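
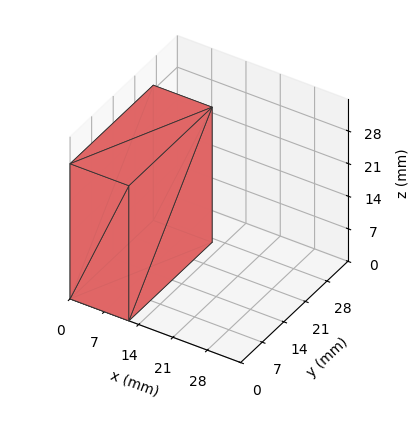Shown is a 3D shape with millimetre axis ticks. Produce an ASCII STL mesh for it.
Reading the render: the shape is a rectangular box, roughly 12 × 27 mm footprint and 29 mm tall (dimensions read to the nearest mm from the axis ticks). For the STL, each face is triangulated and given an outward normal.

solid part
  facet normal 0.0000 0.0000 -1.0000
    outer loop
      vertex 12.000 27.000 0.000
      vertex 12.000 0.000 0.000
      vertex 0.000 0.000 0.000
    endloop
  endfacet
  facet normal 0.0000 0.0000 -1.0000
    outer loop
      vertex 0.000 27.000 0.000
      vertex 12.000 27.000 0.000
      vertex 0.000 0.000 0.000
    endloop
  endfacet
  facet normal 0.0000 0.0000 1.0000
    outer loop
      vertex 0.000 0.000 29.000
      vertex 12.000 0.000 29.000
      vertex 12.000 27.000 29.000
    endloop
  endfacet
  facet normal 0.0000 0.0000 1.0000
    outer loop
      vertex 0.000 0.000 29.000
      vertex 12.000 27.000 29.000
      vertex 0.000 27.000 29.000
    endloop
  endfacet
  facet normal 0.0000 -1.0000 0.0000
    outer loop
      vertex 0.000 0.000 0.000
      vertex 12.000 0.000 0.000
      vertex 12.000 0.000 29.000
    endloop
  endfacet
  facet normal 0.0000 -1.0000 0.0000
    outer loop
      vertex 0.000 0.000 0.000
      vertex 12.000 0.000 29.000
      vertex 0.000 0.000 29.000
    endloop
  endfacet
  facet normal 0.0000 1.0000 0.0000
    outer loop
      vertex 12.000 27.000 29.000
      vertex 12.000 27.000 0.000
      vertex 0.000 27.000 0.000
    endloop
  endfacet
  facet normal 0.0000 1.0000 0.0000
    outer loop
      vertex 0.000 27.000 29.000
      vertex 12.000 27.000 29.000
      vertex 0.000 27.000 0.000
    endloop
  endfacet
  facet normal -1.0000 0.0000 0.0000
    outer loop
      vertex 0.000 27.000 29.000
      vertex 0.000 27.000 0.000
      vertex 0.000 0.000 0.000
    endloop
  endfacet
  facet normal -1.0000 0.0000 0.0000
    outer loop
      vertex 0.000 0.000 29.000
      vertex 0.000 27.000 29.000
      vertex 0.000 0.000 0.000
    endloop
  endfacet
  facet normal 1.0000 0.0000 0.0000
    outer loop
      vertex 12.000 0.000 0.000
      vertex 12.000 27.000 0.000
      vertex 12.000 27.000 29.000
    endloop
  endfacet
  facet normal 1.0000 0.0000 0.0000
    outer loop
      vertex 12.000 0.000 0.000
      vertex 12.000 27.000 29.000
      vertex 12.000 0.000 29.000
    endloop
  endfacet
endsolid part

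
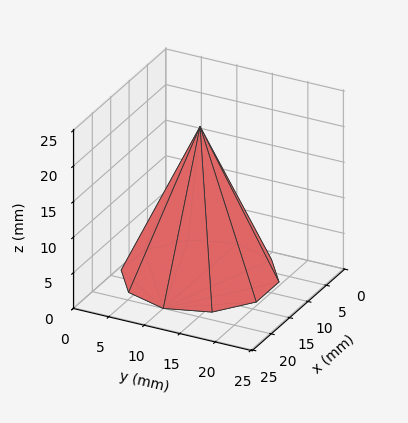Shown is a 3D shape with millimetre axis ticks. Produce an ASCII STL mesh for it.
Reading the render: the shape is a regular 10-sided pyramid, base circumscribed radius ≈ 10 mm, apex at z ≈ 21 mm (dimensions read to the nearest mm from the axis ticks). For the STL, each face is triangulated and given an outward normal.

solid part
  facet normal 0.0000 0.0000 -1.0000
    outer loop
      vertex 13.090 19.511 0.000
      vertex 18.090 15.878 0.000
      vertex 20.000 10.000 0.000
    endloop
  endfacet
  facet normal 0.0000 0.0000 -1.0000
    outer loop
      vertex 6.910 19.511 0.000
      vertex 13.090 19.511 0.000
      vertex 20.000 10.000 0.000
    endloop
  endfacet
  facet normal 0.0000 0.0000 -1.0000
    outer loop
      vertex 1.910 15.878 0.000
      vertex 6.910 19.511 0.000
      vertex 20.000 10.000 0.000
    endloop
  endfacet
  facet normal 0.0000 0.0000 -1.0000
    outer loop
      vertex 0.000 10.000 0.000
      vertex 1.910 15.878 0.000
      vertex 20.000 10.000 0.000
    endloop
  endfacet
  facet normal 0.0000 0.0000 -1.0000
    outer loop
      vertex 1.910 4.122 0.000
      vertex 0.000 10.000 0.000
      vertex 20.000 10.000 0.000
    endloop
  endfacet
  facet normal 0.0000 0.0000 -1.0000
    outer loop
      vertex 6.910 0.489 0.000
      vertex 1.910 4.122 0.000
      vertex 20.000 10.000 0.000
    endloop
  endfacet
  facet normal 0.0000 0.0000 -1.0000
    outer loop
      vertex 13.090 0.489 0.000
      vertex 6.910 0.489 0.000
      vertex 20.000 10.000 0.000
    endloop
  endfacet
  facet normal 0.0000 0.0000 -1.0000
    outer loop
      vertex 18.090 4.122 0.000
      vertex 13.090 0.489 0.000
      vertex 20.000 10.000 0.000
    endloop
  endfacet
  facet normal 0.8663 0.2815 0.4125
    outer loop
      vertex 20.000 10.000 0.000
      vertex 18.090 15.878 0.000
      vertex 10.000 10.000 21.000
    endloop
  endfacet
  facet normal 0.5355 0.7369 0.4126
    outer loop
      vertex 18.090 15.878 0.000
      vertex 13.090 19.511 0.000
      vertex 10.000 10.000 21.000
    endloop
  endfacet
  facet normal 0.0000 0.9109 0.4126
    outer loop
      vertex 13.090 19.511 0.000
      vertex 6.910 19.511 0.000
      vertex 10.000 10.000 21.000
    endloop
  endfacet
  facet normal -0.5355 0.7369 0.4126
    outer loop
      vertex 6.910 19.511 0.000
      vertex 1.910 15.878 0.000
      vertex 10.000 10.000 21.000
    endloop
  endfacet
  facet normal -0.8663 0.2815 0.4125
    outer loop
      vertex 1.910 15.878 0.000
      vertex 0.000 10.000 0.000
      vertex 10.000 10.000 21.000
    endloop
  endfacet
  facet normal -0.8663 -0.2815 0.4125
    outer loop
      vertex 0.000 10.000 0.000
      vertex 1.910 4.122 0.000
      vertex 10.000 10.000 21.000
    endloop
  endfacet
  facet normal -0.5355 -0.7369 0.4126
    outer loop
      vertex 1.910 4.122 0.000
      vertex 6.910 0.489 0.000
      vertex 10.000 10.000 21.000
    endloop
  endfacet
  facet normal 0.0000 -0.9109 0.4126
    outer loop
      vertex 6.910 0.489 0.000
      vertex 13.090 0.489 0.000
      vertex 10.000 10.000 21.000
    endloop
  endfacet
  facet normal 0.5355 -0.7369 0.4126
    outer loop
      vertex 13.090 0.489 0.000
      vertex 18.090 4.122 0.000
      vertex 10.000 10.000 21.000
    endloop
  endfacet
  facet normal 0.8663 -0.2815 0.4125
    outer loop
      vertex 18.090 4.122 0.000
      vertex 20.000 10.000 0.000
      vertex 10.000 10.000 21.000
    endloop
  endfacet
endsolid part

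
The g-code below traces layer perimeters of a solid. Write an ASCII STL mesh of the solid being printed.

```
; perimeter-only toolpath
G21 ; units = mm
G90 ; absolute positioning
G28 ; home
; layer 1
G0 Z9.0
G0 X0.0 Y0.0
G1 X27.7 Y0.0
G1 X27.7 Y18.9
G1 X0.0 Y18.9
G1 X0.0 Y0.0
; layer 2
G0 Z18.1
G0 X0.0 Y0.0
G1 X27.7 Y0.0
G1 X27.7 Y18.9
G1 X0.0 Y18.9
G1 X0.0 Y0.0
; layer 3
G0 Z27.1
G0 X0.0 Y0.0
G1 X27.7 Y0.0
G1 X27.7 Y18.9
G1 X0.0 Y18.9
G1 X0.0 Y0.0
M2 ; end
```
solid part
  facet normal 0.0000 0.0000 -1.0000
    outer loop
      vertex 27.7 18.9 0.0
      vertex 27.7 0.0 0.0
      vertex 0.0 0.0 0.0
    endloop
  endfacet
  facet normal 0.0000 0.0000 -1.0000
    outer loop
      vertex 0.0 18.9 0.0
      vertex 27.7 18.9 0.0
      vertex 0.0 0.0 0.0
    endloop
  endfacet
  facet normal 0.0000 0.0000 1.0000
    outer loop
      vertex 0.0 0.0 27.1
      vertex 27.7 0.0 27.1
      vertex 27.7 18.9 27.1
    endloop
  endfacet
  facet normal 0.0000 0.0000 1.0000
    outer loop
      vertex 0.0 0.0 27.1
      vertex 27.7 18.9 27.1
      vertex 0.0 18.9 27.1
    endloop
  endfacet
  facet normal 0.0000 -1.0000 0.0000
    outer loop
      vertex 0.0 0.0 0.0
      vertex 27.7 0.0 0.0
      vertex 27.7 0.0 27.1
    endloop
  endfacet
  facet normal 0.0000 -1.0000 0.0000
    outer loop
      vertex 0.0 0.0 0.0
      vertex 27.7 0.0 27.1
      vertex 0.0 0.0 27.1
    endloop
  endfacet
  facet normal 0.0000 1.0000 0.0000
    outer loop
      vertex 27.7 18.9 27.1
      vertex 27.7 18.9 0.0
      vertex 0.0 18.9 0.0
    endloop
  endfacet
  facet normal 0.0000 1.0000 0.0000
    outer loop
      vertex 0.0 18.9 27.1
      vertex 27.7 18.9 27.1
      vertex 0.0 18.9 0.0
    endloop
  endfacet
  facet normal -1.0000 0.0000 0.0000
    outer loop
      vertex 0.0 18.9 27.1
      vertex 0.0 18.9 0.0
      vertex 0.0 0.0 0.0
    endloop
  endfacet
  facet normal -1.0000 0.0000 0.0000
    outer loop
      vertex 0.0 0.0 27.1
      vertex 0.0 18.9 27.1
      vertex 0.0 0.0 0.0
    endloop
  endfacet
  facet normal 1.0000 0.0000 0.0000
    outer loop
      vertex 27.7 0.0 0.0
      vertex 27.7 18.9 0.0
      vertex 27.7 18.9 27.1
    endloop
  endfacet
  facet normal 1.0000 0.0000 0.0000
    outer loop
      vertex 27.7 0.0 0.0
      vertex 27.7 18.9 27.1
      vertex 27.7 0.0 27.1
    endloop
  endfacet
endsolid part

The G0 Z moves step by Δz≈9.0 mm. Every layer's G1 loop is the same polygon, so the solid is a straight extrusion of it from z=0 to z≈27.1. Closing with flat bottom and top caps and triangulating gives 12 facets — a rectangular box, roughly 27.7 × 18.9 mm footprint and 27.1 mm tall.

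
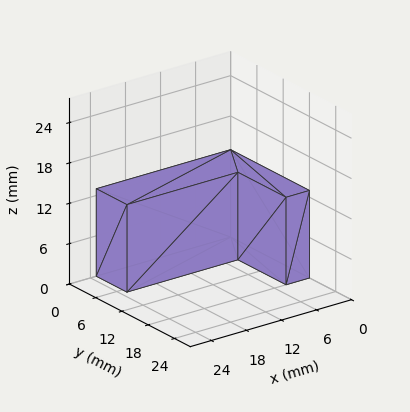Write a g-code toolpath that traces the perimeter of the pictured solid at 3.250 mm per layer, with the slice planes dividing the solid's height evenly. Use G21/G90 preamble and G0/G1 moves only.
Reading the render: the shape is an L-shaped prism: outer 23 × 18 mm, arm thicknesses ≈ 7 mm (horizontal) and 4 mm (vertical), extruded 13 mm in z (dimensions read to the nearest mm from the axis ticks). For the g-code, the solid's height is divided into equal slices at the stated Δz and each level perimeter traced with G1 moves after a G0 lift.

; perimeter-only toolpath
G21 ; units = mm
G90 ; absolute positioning
G28 ; home
; layer 1
G0 Z3.250
G0 X0.000 Y0.000
G1 X23.000 Y0.000
G1 X23.000 Y7.000
G1 X4.000 Y7.000
G1 X4.000 Y18.000
G1 X0.000 Y18.000
G1 X0.000 Y0.000
; layer 2
G0 Z6.500
G0 X0.000 Y0.000
G1 X23.000 Y0.000
G1 X23.000 Y7.000
G1 X4.000 Y7.000
G1 X4.000 Y18.000
G1 X0.000 Y18.000
G1 X0.000 Y0.000
; layer 3
G0 Z9.750
G0 X0.000 Y0.000
G1 X23.000 Y0.000
G1 X23.000 Y7.000
G1 X4.000 Y7.000
G1 X4.000 Y18.000
G1 X0.000 Y18.000
G1 X0.000 Y0.000
; layer 4
G0 Z13.000
G0 X0.000 Y0.000
G1 X23.000 Y0.000
G1 X23.000 Y7.000
G1 X4.000 Y7.000
G1 X4.000 Y18.000
G1 X0.000 Y18.000
G1 X0.000 Y0.000
M2 ; end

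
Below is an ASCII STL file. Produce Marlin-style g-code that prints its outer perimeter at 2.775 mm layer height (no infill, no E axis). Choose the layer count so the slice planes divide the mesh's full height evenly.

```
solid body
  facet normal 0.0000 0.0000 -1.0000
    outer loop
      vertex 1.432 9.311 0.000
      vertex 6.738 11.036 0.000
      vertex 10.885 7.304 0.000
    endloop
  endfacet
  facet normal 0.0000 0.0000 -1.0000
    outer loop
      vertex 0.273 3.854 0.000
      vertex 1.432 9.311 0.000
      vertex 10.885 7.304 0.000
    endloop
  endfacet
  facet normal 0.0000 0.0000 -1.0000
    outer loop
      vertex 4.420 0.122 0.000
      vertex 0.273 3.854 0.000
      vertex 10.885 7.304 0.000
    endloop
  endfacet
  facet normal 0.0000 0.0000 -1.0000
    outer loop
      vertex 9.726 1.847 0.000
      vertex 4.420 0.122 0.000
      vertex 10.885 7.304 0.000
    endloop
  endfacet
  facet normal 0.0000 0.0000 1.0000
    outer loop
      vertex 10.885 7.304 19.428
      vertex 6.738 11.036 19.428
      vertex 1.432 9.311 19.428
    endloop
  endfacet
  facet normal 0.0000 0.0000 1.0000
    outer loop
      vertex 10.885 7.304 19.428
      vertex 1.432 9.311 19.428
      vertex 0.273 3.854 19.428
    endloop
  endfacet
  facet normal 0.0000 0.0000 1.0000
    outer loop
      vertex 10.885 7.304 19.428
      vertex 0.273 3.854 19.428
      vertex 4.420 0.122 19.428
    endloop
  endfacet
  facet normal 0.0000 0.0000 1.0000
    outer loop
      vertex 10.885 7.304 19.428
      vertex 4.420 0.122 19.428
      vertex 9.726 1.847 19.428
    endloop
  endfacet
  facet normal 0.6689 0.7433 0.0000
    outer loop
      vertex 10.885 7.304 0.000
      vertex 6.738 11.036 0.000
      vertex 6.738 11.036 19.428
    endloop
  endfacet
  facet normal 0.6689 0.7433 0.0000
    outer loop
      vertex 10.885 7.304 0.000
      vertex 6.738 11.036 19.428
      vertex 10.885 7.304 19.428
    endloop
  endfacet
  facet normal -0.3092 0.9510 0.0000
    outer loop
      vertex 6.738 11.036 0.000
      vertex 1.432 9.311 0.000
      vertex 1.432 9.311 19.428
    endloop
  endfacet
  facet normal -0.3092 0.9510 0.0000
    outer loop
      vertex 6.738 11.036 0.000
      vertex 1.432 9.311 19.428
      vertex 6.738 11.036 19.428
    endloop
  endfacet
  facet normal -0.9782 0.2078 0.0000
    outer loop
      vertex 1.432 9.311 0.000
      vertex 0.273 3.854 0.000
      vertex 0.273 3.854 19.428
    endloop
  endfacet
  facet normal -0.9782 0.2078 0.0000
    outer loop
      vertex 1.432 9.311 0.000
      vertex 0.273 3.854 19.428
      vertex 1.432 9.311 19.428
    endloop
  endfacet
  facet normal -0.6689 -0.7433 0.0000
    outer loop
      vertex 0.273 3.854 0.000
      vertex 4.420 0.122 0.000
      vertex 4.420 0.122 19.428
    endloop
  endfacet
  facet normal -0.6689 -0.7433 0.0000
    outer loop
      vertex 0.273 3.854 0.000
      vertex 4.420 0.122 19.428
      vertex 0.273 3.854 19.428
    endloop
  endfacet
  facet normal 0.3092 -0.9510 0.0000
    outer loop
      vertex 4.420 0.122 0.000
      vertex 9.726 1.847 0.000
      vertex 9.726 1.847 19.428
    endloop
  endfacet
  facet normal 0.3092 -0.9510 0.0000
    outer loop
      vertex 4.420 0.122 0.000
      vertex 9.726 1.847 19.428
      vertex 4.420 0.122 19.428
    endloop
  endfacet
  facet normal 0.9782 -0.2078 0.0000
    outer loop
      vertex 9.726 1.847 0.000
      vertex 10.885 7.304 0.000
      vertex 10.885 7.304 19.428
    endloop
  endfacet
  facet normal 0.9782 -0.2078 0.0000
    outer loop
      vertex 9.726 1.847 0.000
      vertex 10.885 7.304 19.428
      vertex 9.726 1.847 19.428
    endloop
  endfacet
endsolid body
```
; perimeter-only toolpath
G21 ; units = mm
G90 ; absolute positioning
G28 ; home
; layer 1
G0 Z2.775
G0 X10.885 Y7.304
G1 X6.738 Y11.036
G1 X1.432 Y9.311
G1 X0.273 Y3.854
G1 X4.420 Y0.122
G1 X9.726 Y1.847
G1 X10.885 Y7.304
; layer 2
G0 Z5.551
G0 X10.885 Y7.304
G1 X6.738 Y11.036
G1 X1.432 Y9.311
G1 X0.273 Y3.854
G1 X4.420 Y0.122
G1 X9.726 Y1.847
G1 X10.885 Y7.304
; layer 3
G0 Z8.326
G0 X10.885 Y7.304
G1 X6.738 Y11.036
G1 X1.432 Y9.311
G1 X0.273 Y3.854
G1 X4.420 Y0.122
G1 X9.726 Y1.847
G1 X10.885 Y7.304
; layer 4
G0 Z11.102
G0 X10.885 Y7.304
G1 X6.738 Y11.036
G1 X1.432 Y9.311
G1 X0.273 Y3.854
G1 X4.420 Y0.122
G1 X9.726 Y1.847
G1 X10.885 Y7.304
; layer 5
G0 Z13.877
G0 X10.885 Y7.304
G1 X6.738 Y11.036
G1 X1.432 Y9.311
G1 X0.273 Y3.854
G1 X4.420 Y0.122
G1 X9.726 Y1.847
G1 X10.885 Y7.304
; layer 6
G0 Z16.653
G0 X10.885 Y7.304
G1 X6.738 Y11.036
G1 X1.432 Y9.311
G1 X0.273 Y3.854
G1 X4.420 Y0.122
G1 X9.726 Y1.847
G1 X10.885 Y7.304
; layer 7
G0 Z19.428
G0 X10.885 Y7.304
G1 X6.738 Y11.036
G1 X1.432 Y9.311
G1 X0.273 Y3.854
G1 X4.420 Y0.122
G1 X9.726 Y1.847
G1 X10.885 Y7.304
M2 ; end

The solid is a regular 6-sided prism (a cylinder approximated with 6 flat sides), circumscribed radius ≈ 5.58 mm, height ≈ 19.4 mm. Slicing at Δz = 2.775 mm — 7 equal slices spanning the solid's height, so layer i sits at z = i·h/7 — gives 7 non-empty perimeters. Each is a 6-segment closed polygon; G0 lifts to the layer z and rapids to the start vertex, then G1 traces the edges.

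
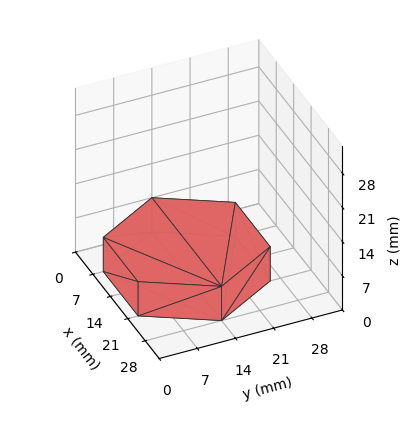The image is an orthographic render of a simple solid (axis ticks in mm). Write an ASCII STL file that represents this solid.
Reading the render: the shape is a regular 6-sided prism (a cylinder approximated with 6 flat sides), circumscribed radius ≈ 14 mm, height ≈ 7 mm (dimensions read to the nearest mm from the axis ticks). For the STL, each face is triangulated and given an outward normal.

solid part
  facet normal 0.0000 0.0000 -1.0000
    outer loop
      vertex 7.0 26.1 0.0
      vertex 21.0 26.1 0.0
      vertex 28.0 14.0 0.0
    endloop
  endfacet
  facet normal 0.0000 0.0000 -1.0000
    outer loop
      vertex 0.0 14.0 0.0
      vertex 7.0 26.1 0.0
      vertex 28.0 14.0 0.0
    endloop
  endfacet
  facet normal 0.0000 0.0000 -1.0000
    outer loop
      vertex 7.0 1.9 0.0
      vertex 0.0 14.0 0.0
      vertex 28.0 14.0 0.0
    endloop
  endfacet
  facet normal 0.0000 0.0000 -1.0000
    outer loop
      vertex 21.0 1.9 0.0
      vertex 7.0 1.9 0.0
      vertex 28.0 14.0 0.0
    endloop
  endfacet
  facet normal 0.0000 0.0000 1.0000
    outer loop
      vertex 28.0 14.0 7.0
      vertex 21.0 26.1 7.0
      vertex 7.0 26.1 7.0
    endloop
  endfacet
  facet normal 0.0000 0.0000 1.0000
    outer loop
      vertex 28.0 14.0 7.0
      vertex 7.0 26.1 7.0
      vertex 0.0 14.0 7.0
    endloop
  endfacet
  facet normal 0.0000 0.0000 1.0000
    outer loop
      vertex 28.0 14.0 7.0
      vertex 0.0 14.0 7.0
      vertex 7.0 1.9 7.0
    endloop
  endfacet
  facet normal 0.0000 0.0000 1.0000
    outer loop
      vertex 28.0 14.0 7.0
      vertex 7.0 1.9 7.0
      vertex 21.0 1.9 7.0
    endloop
  endfacet
  facet normal 0.8656 0.5008 0.0000
    outer loop
      vertex 28.0 14.0 0.0
      vertex 21.0 26.1 0.0
      vertex 21.0 26.1 7.0
    endloop
  endfacet
  facet normal 0.8656 0.5008 0.0000
    outer loop
      vertex 28.0 14.0 0.0
      vertex 21.0 26.1 7.0
      vertex 28.0 14.0 7.0
    endloop
  endfacet
  facet normal 0.0000 1.0000 0.0000
    outer loop
      vertex 21.0 26.1 0.0
      vertex 7.0 26.1 0.0
      vertex 7.0 26.1 7.0
    endloop
  endfacet
  facet normal 0.0000 1.0000 0.0000
    outer loop
      vertex 21.0 26.1 0.0
      vertex 7.0 26.1 7.0
      vertex 21.0 26.1 7.0
    endloop
  endfacet
  facet normal -0.8656 0.5008 0.0000
    outer loop
      vertex 7.0 26.1 0.0
      vertex 0.0 14.0 0.0
      vertex 0.0 14.0 7.0
    endloop
  endfacet
  facet normal -0.8656 0.5008 0.0000
    outer loop
      vertex 7.0 26.1 0.0
      vertex 0.0 14.0 7.0
      vertex 7.0 26.1 7.0
    endloop
  endfacet
  facet normal -0.8656 -0.5008 0.0000
    outer loop
      vertex 0.0 14.0 0.0
      vertex 7.0 1.9 0.0
      vertex 7.0 1.9 7.0
    endloop
  endfacet
  facet normal -0.8656 -0.5008 0.0000
    outer loop
      vertex 0.0 14.0 0.0
      vertex 7.0 1.9 7.0
      vertex 0.0 14.0 7.0
    endloop
  endfacet
  facet normal 0.0000 -1.0000 0.0000
    outer loop
      vertex 7.0 1.9 0.0
      vertex 21.0 1.9 0.0
      vertex 21.0 1.9 7.0
    endloop
  endfacet
  facet normal 0.0000 -1.0000 0.0000
    outer loop
      vertex 7.0 1.9 0.0
      vertex 21.0 1.9 7.0
      vertex 7.0 1.9 7.0
    endloop
  endfacet
  facet normal 0.8656 -0.5008 0.0000
    outer loop
      vertex 21.0 1.9 0.0
      vertex 28.0 14.0 0.0
      vertex 28.0 14.0 7.0
    endloop
  endfacet
  facet normal 0.8656 -0.5008 0.0000
    outer loop
      vertex 21.0 1.9 0.0
      vertex 28.0 14.0 7.0
      vertex 21.0 1.9 7.0
    endloop
  endfacet
endsolid part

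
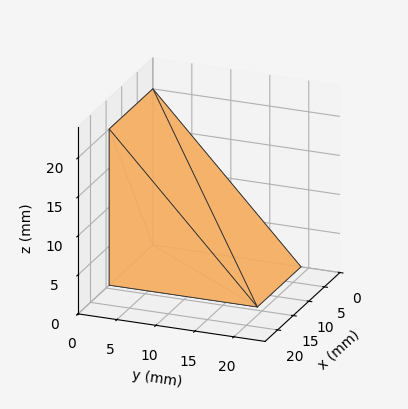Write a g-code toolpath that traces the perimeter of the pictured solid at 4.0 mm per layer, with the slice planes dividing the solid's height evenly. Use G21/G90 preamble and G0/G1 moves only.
Reading the render: the shape is a wedge (ramp): 14 × 19 mm base, rising to 20 mm along the y=0 edge and sloping linearly to z=0 at y=19 (dimensions read to the nearest mm from the axis ticks). For the g-code, the solid's height is divided into equal slices at the stated Δz and each level perimeter traced with G1 moves after a G0 lift.

; perimeter-only toolpath
G21 ; units = mm
G90 ; absolute positioning
G28 ; home
; layer 1
G0 Z4.0
G0 X0.0 Y0.0
G1 X14.0 Y0.0
G1 X14.0 Y15.2
G1 X0.0 Y15.2
G1 X0.0 Y0.0
; layer 2
G0 Z8.0
G0 X0.0 Y0.0
G1 X14.0 Y0.0
G1 X14.0 Y11.4
G1 X0.0 Y11.4
G1 X0.0 Y0.0
; layer 3
G0 Z12.0
G0 X0.0 Y0.0
G1 X14.0 Y0.0
G1 X14.0 Y7.6
G1 X0.0 Y7.6
G1 X0.0 Y0.0
; layer 4
G0 Z16.0
G0 X0.0 Y0.0
G1 X14.0 Y0.0
G1 X14.0 Y3.8
G1 X0.0 Y3.8
G1 X0.0 Y0.0
M2 ; end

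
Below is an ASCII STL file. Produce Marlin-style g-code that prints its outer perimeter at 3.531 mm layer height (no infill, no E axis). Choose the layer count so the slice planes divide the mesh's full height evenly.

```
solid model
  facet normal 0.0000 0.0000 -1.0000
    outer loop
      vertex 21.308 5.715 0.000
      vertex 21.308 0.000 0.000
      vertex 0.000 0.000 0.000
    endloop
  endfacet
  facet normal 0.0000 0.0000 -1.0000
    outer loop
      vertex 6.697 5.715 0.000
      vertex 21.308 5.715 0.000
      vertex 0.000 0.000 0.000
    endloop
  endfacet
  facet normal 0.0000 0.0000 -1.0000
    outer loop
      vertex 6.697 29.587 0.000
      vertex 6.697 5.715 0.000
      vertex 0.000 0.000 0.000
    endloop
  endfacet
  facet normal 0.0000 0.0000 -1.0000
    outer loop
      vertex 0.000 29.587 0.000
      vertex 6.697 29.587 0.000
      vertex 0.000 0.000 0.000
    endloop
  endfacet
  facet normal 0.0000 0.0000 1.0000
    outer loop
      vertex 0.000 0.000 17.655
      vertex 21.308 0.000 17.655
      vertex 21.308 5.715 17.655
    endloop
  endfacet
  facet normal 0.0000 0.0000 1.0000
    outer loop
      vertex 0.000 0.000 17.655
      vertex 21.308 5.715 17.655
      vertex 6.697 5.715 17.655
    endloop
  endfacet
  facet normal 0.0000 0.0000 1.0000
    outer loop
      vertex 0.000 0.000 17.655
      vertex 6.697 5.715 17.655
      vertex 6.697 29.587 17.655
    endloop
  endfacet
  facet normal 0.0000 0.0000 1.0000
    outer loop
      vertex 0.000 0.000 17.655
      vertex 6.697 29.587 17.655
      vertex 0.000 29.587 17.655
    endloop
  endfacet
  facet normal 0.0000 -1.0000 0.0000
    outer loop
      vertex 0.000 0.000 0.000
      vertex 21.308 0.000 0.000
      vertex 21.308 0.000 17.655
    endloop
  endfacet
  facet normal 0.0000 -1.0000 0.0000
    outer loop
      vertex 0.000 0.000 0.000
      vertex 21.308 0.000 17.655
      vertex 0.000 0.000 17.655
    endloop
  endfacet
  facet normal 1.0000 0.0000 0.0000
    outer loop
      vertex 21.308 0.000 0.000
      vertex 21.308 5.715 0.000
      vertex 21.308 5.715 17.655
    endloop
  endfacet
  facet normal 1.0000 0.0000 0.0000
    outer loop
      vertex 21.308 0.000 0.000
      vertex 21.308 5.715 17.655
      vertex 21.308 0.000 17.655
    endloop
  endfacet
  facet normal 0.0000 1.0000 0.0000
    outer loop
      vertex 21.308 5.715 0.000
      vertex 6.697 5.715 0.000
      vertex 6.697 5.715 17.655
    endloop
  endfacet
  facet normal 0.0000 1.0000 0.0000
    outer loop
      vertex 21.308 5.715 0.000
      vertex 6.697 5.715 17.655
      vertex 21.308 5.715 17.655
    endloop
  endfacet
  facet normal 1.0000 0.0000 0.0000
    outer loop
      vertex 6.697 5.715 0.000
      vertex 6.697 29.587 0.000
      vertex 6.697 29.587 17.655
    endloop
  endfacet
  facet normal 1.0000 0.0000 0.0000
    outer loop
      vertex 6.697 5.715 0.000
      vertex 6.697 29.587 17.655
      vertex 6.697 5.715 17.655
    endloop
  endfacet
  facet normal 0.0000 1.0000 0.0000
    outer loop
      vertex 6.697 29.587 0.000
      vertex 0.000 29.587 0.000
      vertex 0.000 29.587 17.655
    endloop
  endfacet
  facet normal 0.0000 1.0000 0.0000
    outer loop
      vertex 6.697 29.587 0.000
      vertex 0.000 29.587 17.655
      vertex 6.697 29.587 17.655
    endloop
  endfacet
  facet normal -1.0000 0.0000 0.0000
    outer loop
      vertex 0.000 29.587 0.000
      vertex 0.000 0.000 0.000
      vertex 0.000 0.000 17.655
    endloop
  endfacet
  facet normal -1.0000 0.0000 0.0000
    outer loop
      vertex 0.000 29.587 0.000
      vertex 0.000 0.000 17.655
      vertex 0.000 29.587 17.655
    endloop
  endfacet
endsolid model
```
; perimeter-only toolpath
G21 ; units = mm
G90 ; absolute positioning
G28 ; home
; layer 1
G0 Z3.531
G0 X0.000 Y0.000
G1 X21.308 Y0.000
G1 X21.308 Y5.715
G1 X6.697 Y5.715
G1 X6.697 Y29.587
G1 X0.000 Y29.587
G1 X0.000 Y0.000
; layer 2
G0 Z7.062
G0 X0.000 Y0.000
G1 X21.308 Y0.000
G1 X21.308 Y5.715
G1 X6.697 Y5.715
G1 X6.697 Y29.587
G1 X0.000 Y29.587
G1 X0.000 Y0.000
; layer 3
G0 Z10.593
G0 X0.000 Y0.000
G1 X21.308 Y0.000
G1 X21.308 Y5.715
G1 X6.697 Y5.715
G1 X6.697 Y29.587
G1 X0.000 Y29.587
G1 X0.000 Y0.000
; layer 4
G0 Z14.124
G0 X0.000 Y0.000
G1 X21.308 Y0.000
G1 X21.308 Y5.715
G1 X6.697 Y5.715
G1 X6.697 Y29.587
G1 X0.000 Y29.587
G1 X0.000 Y0.000
; layer 5
G0 Z17.655
G0 X0.000 Y0.000
G1 X21.308 Y0.000
G1 X21.308 Y5.715
G1 X6.697 Y5.715
G1 X6.697 Y29.587
G1 X0.000 Y29.587
G1 X0.000 Y0.000
M2 ; end

The solid is an L-shaped prism: outer 21.3 × 29.6 mm, arm thicknesses ≈ 5.71 mm (horizontal) and 6.7 mm (vertical), extruded 17.7 mm in z. Slicing at Δz = 3.531 mm — 5 equal slices spanning the solid's height, so layer i sits at z = i·h/5 — gives 5 non-empty perimeters. Each is a 6-segment closed polygon; G0 lifts to the layer z and rapids to the start vertex, then G1 traces the edges.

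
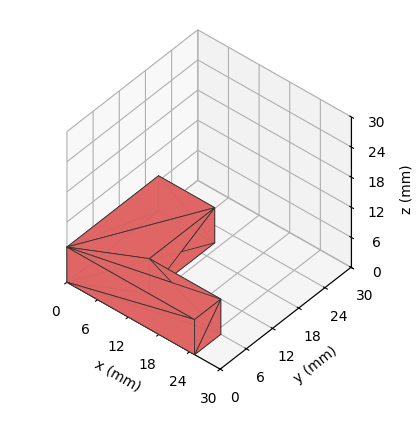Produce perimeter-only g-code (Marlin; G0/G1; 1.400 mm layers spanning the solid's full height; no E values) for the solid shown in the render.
Reading the render: the shape is an L-shaped prism: outer 25 × 21 mm, arm thicknesses ≈ 6 mm (horizontal) and 11 mm (vertical), extruded 7 mm in z (dimensions read to the nearest mm from the axis ticks). For the g-code, the solid's height is divided into equal slices at the stated Δz and each level perimeter traced with G1 moves after a G0 lift.

; perimeter-only toolpath
G21 ; units = mm
G90 ; absolute positioning
G28 ; home
; layer 1
G0 Z1.400
G0 X0.000 Y0.000
G1 X25.000 Y0.000
G1 X25.000 Y6.000
G1 X11.000 Y6.000
G1 X11.000 Y21.000
G1 X0.000 Y21.000
G1 X0.000 Y0.000
; layer 2
G0 Z2.800
G0 X0.000 Y0.000
G1 X25.000 Y0.000
G1 X25.000 Y6.000
G1 X11.000 Y6.000
G1 X11.000 Y21.000
G1 X0.000 Y21.000
G1 X0.000 Y0.000
; layer 3
G0 Z4.200
G0 X0.000 Y0.000
G1 X25.000 Y0.000
G1 X25.000 Y6.000
G1 X11.000 Y6.000
G1 X11.000 Y21.000
G1 X0.000 Y21.000
G1 X0.000 Y0.000
; layer 4
G0 Z5.600
G0 X0.000 Y0.000
G1 X25.000 Y0.000
G1 X25.000 Y6.000
G1 X11.000 Y6.000
G1 X11.000 Y21.000
G1 X0.000 Y21.000
G1 X0.000 Y0.000
; layer 5
G0 Z7.000
G0 X0.000 Y0.000
G1 X25.000 Y0.000
G1 X25.000 Y6.000
G1 X11.000 Y6.000
G1 X11.000 Y21.000
G1 X0.000 Y21.000
G1 X0.000 Y0.000
M2 ; end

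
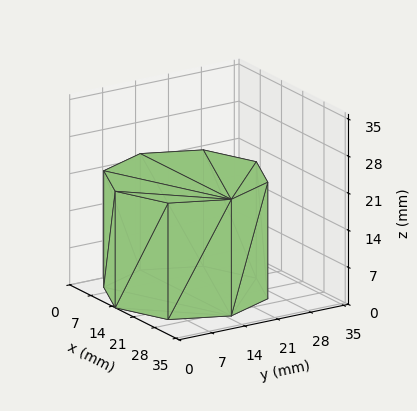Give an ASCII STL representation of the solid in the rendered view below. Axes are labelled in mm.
Reading the render: the shape is a regular 8-sided prism (a cylinder approximated with 8 flat sides), circumscribed radius ≈ 15 mm, height ≈ 22 mm (dimensions read to the nearest mm from the axis ticks). For the STL, each face is triangulated and given an outward normal.

solid part
  facet normal 0.0000 0.0000 -1.0000
    outer loop
      vertex 15.0 30.0 0.0
      vertex 25.6 25.6 0.0
      vertex 30.0 15.0 0.0
    endloop
  endfacet
  facet normal 0.0000 0.0000 -1.0000
    outer loop
      vertex 4.4 25.6 0.0
      vertex 15.0 30.0 0.0
      vertex 30.0 15.0 0.0
    endloop
  endfacet
  facet normal 0.0000 0.0000 -1.0000
    outer loop
      vertex 0.0 15.0 0.0
      vertex 4.4 25.6 0.0
      vertex 30.0 15.0 0.0
    endloop
  endfacet
  facet normal 0.0000 0.0000 -1.0000
    outer loop
      vertex 4.4 4.4 0.0
      vertex 0.0 15.0 0.0
      vertex 30.0 15.0 0.0
    endloop
  endfacet
  facet normal 0.0000 0.0000 -1.0000
    outer loop
      vertex 15.0 0.0 0.0
      vertex 4.4 4.4 0.0
      vertex 30.0 15.0 0.0
    endloop
  endfacet
  facet normal 0.0000 0.0000 -1.0000
    outer loop
      vertex 25.6 4.4 0.0
      vertex 15.0 0.0 0.0
      vertex 30.0 15.0 0.0
    endloop
  endfacet
  facet normal 0.0000 0.0000 1.0000
    outer loop
      vertex 30.0 15.0 22.0
      vertex 25.6 25.6 22.0
      vertex 15.0 30.0 22.0
    endloop
  endfacet
  facet normal 0.0000 0.0000 1.0000
    outer loop
      vertex 30.0 15.0 22.0
      vertex 15.0 30.0 22.0
      vertex 4.4 25.6 22.0
    endloop
  endfacet
  facet normal 0.0000 0.0000 1.0000
    outer loop
      vertex 30.0 15.0 22.0
      vertex 4.4 25.6 22.0
      vertex 0.0 15.0 22.0
    endloop
  endfacet
  facet normal 0.0000 0.0000 1.0000
    outer loop
      vertex 30.0 15.0 22.0
      vertex 0.0 15.0 22.0
      vertex 4.4 4.4 22.0
    endloop
  endfacet
  facet normal 0.0000 0.0000 1.0000
    outer loop
      vertex 30.0 15.0 22.0
      vertex 4.4 4.4 22.0
      vertex 15.0 0.0 22.0
    endloop
  endfacet
  facet normal 0.0000 0.0000 1.0000
    outer loop
      vertex 30.0 15.0 22.0
      vertex 15.0 0.0 22.0
      vertex 25.6 4.4 22.0
    endloop
  endfacet
  facet normal 0.9236 0.3834 0.0000
    outer loop
      vertex 30.0 15.0 0.0
      vertex 25.6 25.6 0.0
      vertex 25.6 25.6 22.0
    endloop
  endfacet
  facet normal 0.9236 0.3834 0.0000
    outer loop
      vertex 30.0 15.0 0.0
      vertex 25.6 25.6 22.0
      vertex 30.0 15.0 22.0
    endloop
  endfacet
  facet normal 0.3834 0.9236 0.0000
    outer loop
      vertex 25.6 25.6 0.0
      vertex 15.0 30.0 0.0
      vertex 15.0 30.0 22.0
    endloop
  endfacet
  facet normal 0.3834 0.9236 0.0000
    outer loop
      vertex 25.6 25.6 0.0
      vertex 15.0 30.0 22.0
      vertex 25.6 25.6 22.0
    endloop
  endfacet
  facet normal -0.3834 0.9236 0.0000
    outer loop
      vertex 15.0 30.0 0.0
      vertex 4.4 25.6 0.0
      vertex 4.4 25.6 22.0
    endloop
  endfacet
  facet normal -0.3834 0.9236 0.0000
    outer loop
      vertex 15.0 30.0 0.0
      vertex 4.4 25.6 22.0
      vertex 15.0 30.0 22.0
    endloop
  endfacet
  facet normal -0.9236 0.3834 0.0000
    outer loop
      vertex 4.4 25.6 0.0
      vertex 0.0 15.0 0.0
      vertex 0.0 15.0 22.0
    endloop
  endfacet
  facet normal -0.9236 0.3834 0.0000
    outer loop
      vertex 4.4 25.6 0.0
      vertex 0.0 15.0 22.0
      vertex 4.4 25.6 22.0
    endloop
  endfacet
  facet normal -0.9236 -0.3834 0.0000
    outer loop
      vertex 0.0 15.0 0.0
      vertex 4.4 4.4 0.0
      vertex 4.4 4.4 22.0
    endloop
  endfacet
  facet normal -0.9236 -0.3834 0.0000
    outer loop
      vertex 0.0 15.0 0.0
      vertex 4.4 4.4 22.0
      vertex 0.0 15.0 22.0
    endloop
  endfacet
  facet normal -0.3834 -0.9236 0.0000
    outer loop
      vertex 4.4 4.4 0.0
      vertex 15.0 0.0 0.0
      vertex 15.0 0.0 22.0
    endloop
  endfacet
  facet normal -0.3834 -0.9236 0.0000
    outer loop
      vertex 4.4 4.4 0.0
      vertex 15.0 0.0 22.0
      vertex 4.4 4.4 22.0
    endloop
  endfacet
  facet normal 0.3834 -0.9236 0.0000
    outer loop
      vertex 15.0 0.0 0.0
      vertex 25.6 4.4 0.0
      vertex 25.6 4.4 22.0
    endloop
  endfacet
  facet normal 0.3834 -0.9236 0.0000
    outer loop
      vertex 15.0 0.0 0.0
      vertex 25.6 4.4 22.0
      vertex 15.0 0.0 22.0
    endloop
  endfacet
  facet normal 0.9236 -0.3834 0.0000
    outer loop
      vertex 25.6 4.4 0.0
      vertex 30.0 15.0 0.0
      vertex 30.0 15.0 22.0
    endloop
  endfacet
  facet normal 0.9236 -0.3834 0.0000
    outer loop
      vertex 25.6 4.4 0.0
      vertex 30.0 15.0 22.0
      vertex 25.6 4.4 22.0
    endloop
  endfacet
endsolid part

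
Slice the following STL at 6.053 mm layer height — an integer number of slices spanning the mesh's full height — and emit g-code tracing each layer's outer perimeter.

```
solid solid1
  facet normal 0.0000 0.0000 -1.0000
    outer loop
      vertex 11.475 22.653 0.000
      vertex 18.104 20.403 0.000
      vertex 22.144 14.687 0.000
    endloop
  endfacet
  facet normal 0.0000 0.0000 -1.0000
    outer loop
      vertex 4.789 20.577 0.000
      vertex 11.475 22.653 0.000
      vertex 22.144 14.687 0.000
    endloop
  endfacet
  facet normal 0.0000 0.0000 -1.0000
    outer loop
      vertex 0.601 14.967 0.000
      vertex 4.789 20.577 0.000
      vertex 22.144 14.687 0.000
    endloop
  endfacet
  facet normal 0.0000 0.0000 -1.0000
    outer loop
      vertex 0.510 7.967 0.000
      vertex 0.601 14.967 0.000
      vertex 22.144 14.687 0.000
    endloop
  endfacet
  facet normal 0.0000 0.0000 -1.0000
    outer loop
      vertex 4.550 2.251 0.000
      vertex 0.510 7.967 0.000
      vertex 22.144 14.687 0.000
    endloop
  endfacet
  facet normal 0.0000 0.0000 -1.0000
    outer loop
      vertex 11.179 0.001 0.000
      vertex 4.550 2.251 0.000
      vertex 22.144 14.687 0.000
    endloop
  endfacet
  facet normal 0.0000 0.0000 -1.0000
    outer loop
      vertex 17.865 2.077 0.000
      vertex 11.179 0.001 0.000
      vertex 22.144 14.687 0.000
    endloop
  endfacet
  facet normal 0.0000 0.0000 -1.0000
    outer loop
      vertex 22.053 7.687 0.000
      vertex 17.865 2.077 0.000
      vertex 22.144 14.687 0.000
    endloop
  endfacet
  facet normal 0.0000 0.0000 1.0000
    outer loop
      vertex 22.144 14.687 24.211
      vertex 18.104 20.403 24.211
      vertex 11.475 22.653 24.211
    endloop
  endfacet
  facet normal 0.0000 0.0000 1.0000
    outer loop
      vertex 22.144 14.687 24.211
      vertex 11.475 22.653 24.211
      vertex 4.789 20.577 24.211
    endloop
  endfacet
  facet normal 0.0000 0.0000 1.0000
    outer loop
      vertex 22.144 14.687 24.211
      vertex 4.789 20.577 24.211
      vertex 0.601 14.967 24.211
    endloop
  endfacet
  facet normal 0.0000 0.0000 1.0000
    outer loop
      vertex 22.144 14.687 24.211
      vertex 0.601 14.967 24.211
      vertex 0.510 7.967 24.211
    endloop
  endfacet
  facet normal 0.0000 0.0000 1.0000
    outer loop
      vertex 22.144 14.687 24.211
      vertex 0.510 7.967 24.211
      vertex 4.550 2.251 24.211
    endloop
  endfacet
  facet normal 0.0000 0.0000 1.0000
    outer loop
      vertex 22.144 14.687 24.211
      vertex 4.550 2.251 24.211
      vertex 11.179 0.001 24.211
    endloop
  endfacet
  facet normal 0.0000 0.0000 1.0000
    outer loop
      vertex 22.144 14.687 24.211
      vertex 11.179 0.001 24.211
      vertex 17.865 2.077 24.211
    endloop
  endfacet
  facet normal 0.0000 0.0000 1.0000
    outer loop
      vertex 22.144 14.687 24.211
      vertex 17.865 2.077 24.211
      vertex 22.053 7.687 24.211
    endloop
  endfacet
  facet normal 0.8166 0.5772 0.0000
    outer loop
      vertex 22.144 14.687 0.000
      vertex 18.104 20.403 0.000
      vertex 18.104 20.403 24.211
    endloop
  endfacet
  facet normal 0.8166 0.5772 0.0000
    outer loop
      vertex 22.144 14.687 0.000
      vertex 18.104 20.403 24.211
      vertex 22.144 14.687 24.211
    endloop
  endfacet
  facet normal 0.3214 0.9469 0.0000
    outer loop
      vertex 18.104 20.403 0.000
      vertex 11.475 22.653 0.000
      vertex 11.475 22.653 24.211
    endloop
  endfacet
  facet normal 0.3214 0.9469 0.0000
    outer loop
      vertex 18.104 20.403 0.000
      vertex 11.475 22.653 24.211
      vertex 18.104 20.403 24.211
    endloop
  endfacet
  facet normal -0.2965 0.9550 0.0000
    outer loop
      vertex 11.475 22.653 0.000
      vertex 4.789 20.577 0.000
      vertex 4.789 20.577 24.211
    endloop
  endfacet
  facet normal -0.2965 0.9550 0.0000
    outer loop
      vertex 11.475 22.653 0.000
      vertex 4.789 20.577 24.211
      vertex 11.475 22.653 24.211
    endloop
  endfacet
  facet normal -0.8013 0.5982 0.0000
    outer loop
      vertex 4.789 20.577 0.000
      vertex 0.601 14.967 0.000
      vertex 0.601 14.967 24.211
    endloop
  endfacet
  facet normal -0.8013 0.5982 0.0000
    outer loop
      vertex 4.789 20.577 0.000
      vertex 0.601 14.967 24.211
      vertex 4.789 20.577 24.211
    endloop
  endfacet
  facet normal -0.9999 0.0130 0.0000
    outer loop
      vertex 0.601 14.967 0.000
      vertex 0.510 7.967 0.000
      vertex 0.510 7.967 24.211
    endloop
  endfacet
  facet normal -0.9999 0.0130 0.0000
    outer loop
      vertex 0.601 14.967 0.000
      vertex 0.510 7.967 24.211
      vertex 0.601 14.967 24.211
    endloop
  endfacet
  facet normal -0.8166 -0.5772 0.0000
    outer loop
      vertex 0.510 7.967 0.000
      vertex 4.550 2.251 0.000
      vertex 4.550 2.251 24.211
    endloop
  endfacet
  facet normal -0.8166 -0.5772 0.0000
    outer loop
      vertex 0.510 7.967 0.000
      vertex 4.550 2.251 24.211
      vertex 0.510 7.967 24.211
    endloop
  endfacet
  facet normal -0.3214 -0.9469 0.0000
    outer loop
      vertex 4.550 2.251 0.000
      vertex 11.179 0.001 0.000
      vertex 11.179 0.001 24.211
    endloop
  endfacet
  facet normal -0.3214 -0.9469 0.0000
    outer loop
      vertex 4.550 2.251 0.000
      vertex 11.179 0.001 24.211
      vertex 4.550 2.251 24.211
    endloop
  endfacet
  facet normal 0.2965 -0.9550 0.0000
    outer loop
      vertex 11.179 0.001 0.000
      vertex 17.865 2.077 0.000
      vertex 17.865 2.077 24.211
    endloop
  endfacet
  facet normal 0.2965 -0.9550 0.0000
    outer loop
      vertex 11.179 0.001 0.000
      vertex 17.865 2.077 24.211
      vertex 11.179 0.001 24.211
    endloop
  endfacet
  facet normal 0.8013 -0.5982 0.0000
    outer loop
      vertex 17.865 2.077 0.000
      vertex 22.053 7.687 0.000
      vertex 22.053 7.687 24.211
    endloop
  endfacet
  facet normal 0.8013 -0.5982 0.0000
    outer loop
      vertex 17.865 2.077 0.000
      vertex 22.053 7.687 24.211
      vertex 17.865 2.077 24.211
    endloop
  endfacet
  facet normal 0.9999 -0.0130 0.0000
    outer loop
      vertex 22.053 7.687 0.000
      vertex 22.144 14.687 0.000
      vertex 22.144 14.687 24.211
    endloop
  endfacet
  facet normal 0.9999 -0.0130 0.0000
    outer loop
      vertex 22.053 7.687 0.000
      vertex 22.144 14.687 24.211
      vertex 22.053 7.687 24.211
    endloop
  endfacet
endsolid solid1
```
; perimeter-only toolpath
G21 ; units = mm
G90 ; absolute positioning
G28 ; home
; layer 1
G0 Z6.053
G0 X22.144 Y14.687
G1 X18.104 Y20.403
G1 X11.475 Y22.653
G1 X4.789 Y20.577
G1 X0.601 Y14.967
G1 X0.510 Y7.967
G1 X4.550 Y2.251
G1 X11.179 Y0.001
G1 X17.865 Y2.077
G1 X22.053 Y7.687
G1 X22.144 Y14.687
; layer 2
G0 Z12.105
G0 X22.144 Y14.687
G1 X18.104 Y20.403
G1 X11.475 Y22.653
G1 X4.789 Y20.577
G1 X0.601 Y14.967
G1 X0.510 Y7.967
G1 X4.550 Y2.251
G1 X11.179 Y0.001
G1 X17.865 Y2.077
G1 X22.053 Y7.687
G1 X22.144 Y14.687
; layer 3
G0 Z18.158
G0 X22.144 Y14.687
G1 X18.104 Y20.403
G1 X11.475 Y22.653
G1 X4.789 Y20.577
G1 X0.601 Y14.967
G1 X0.510 Y7.967
G1 X4.550 Y2.251
G1 X11.179 Y0.001
G1 X17.865 Y2.077
G1 X22.053 Y7.687
G1 X22.144 Y14.687
; layer 4
G0 Z24.211
G0 X22.144 Y14.687
G1 X18.104 Y20.403
G1 X11.475 Y22.653
G1 X4.789 Y20.577
G1 X0.601 Y14.967
G1 X0.510 Y7.967
G1 X4.550 Y2.251
G1 X11.179 Y0.001
G1 X17.865 Y2.077
G1 X22.053 Y7.687
G1 X22.144 Y14.687
M2 ; end

The solid is a regular 10-sided prism (a cylinder approximated with 10 flat sides), circumscribed radius ≈ 11.3 mm, height ≈ 24.2 mm. Slicing at Δz = 6.053 mm — 4 equal slices spanning the solid's height, so layer i sits at z = i·h/4 — gives 4 non-empty perimeters. Each is a 10-segment closed polygon; G0 lifts to the layer z and rapids to the start vertex, then G1 traces the edges.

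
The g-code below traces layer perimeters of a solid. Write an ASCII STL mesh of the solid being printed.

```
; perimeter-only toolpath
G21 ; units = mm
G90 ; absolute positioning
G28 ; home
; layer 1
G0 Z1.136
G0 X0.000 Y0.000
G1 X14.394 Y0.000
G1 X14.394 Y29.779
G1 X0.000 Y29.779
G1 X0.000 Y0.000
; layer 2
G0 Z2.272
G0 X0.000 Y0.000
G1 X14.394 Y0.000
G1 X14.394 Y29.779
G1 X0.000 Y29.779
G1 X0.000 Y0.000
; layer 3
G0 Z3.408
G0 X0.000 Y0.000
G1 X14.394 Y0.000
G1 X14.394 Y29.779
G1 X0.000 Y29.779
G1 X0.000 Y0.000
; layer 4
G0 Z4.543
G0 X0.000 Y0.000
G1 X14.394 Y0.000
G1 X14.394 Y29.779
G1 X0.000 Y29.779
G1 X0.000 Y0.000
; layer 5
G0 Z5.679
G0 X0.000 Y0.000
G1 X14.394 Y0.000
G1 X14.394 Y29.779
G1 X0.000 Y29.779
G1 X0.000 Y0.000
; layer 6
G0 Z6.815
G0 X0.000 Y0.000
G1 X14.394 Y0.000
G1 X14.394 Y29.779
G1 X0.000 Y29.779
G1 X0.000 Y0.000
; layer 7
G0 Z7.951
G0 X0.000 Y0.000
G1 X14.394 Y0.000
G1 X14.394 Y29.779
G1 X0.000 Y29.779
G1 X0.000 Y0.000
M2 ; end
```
solid part
  facet normal 0.0000 0.0000 -1.0000
    outer loop
      vertex 14.394 29.779 0.000
      vertex 14.394 0.000 0.000
      vertex 0.000 0.000 0.000
    endloop
  endfacet
  facet normal 0.0000 0.0000 -1.0000
    outer loop
      vertex 0.000 29.779 0.000
      vertex 14.394 29.779 0.000
      vertex 0.000 0.000 0.000
    endloop
  endfacet
  facet normal 0.0000 0.0000 1.0000
    outer loop
      vertex 0.000 0.000 7.951
      vertex 14.394 0.000 7.951
      vertex 14.394 29.779 7.951
    endloop
  endfacet
  facet normal 0.0000 0.0000 1.0000
    outer loop
      vertex 0.000 0.000 7.951
      vertex 14.394 29.779 7.951
      vertex 0.000 29.779 7.951
    endloop
  endfacet
  facet normal 0.0000 -1.0000 0.0000
    outer loop
      vertex 0.000 0.000 0.000
      vertex 14.394 0.000 0.000
      vertex 14.394 0.000 7.951
    endloop
  endfacet
  facet normal 0.0000 -1.0000 0.0000
    outer loop
      vertex 0.000 0.000 0.000
      vertex 14.394 0.000 7.951
      vertex 0.000 0.000 7.951
    endloop
  endfacet
  facet normal 0.0000 1.0000 0.0000
    outer loop
      vertex 14.394 29.779 7.951
      vertex 14.394 29.779 0.000
      vertex 0.000 29.779 0.000
    endloop
  endfacet
  facet normal 0.0000 1.0000 0.0000
    outer loop
      vertex 0.000 29.779 7.951
      vertex 14.394 29.779 7.951
      vertex 0.000 29.779 0.000
    endloop
  endfacet
  facet normal -1.0000 0.0000 0.0000
    outer loop
      vertex 0.000 29.779 7.951
      vertex 0.000 29.779 0.000
      vertex 0.000 0.000 0.000
    endloop
  endfacet
  facet normal -1.0000 0.0000 0.0000
    outer loop
      vertex 0.000 0.000 7.951
      vertex 0.000 29.779 7.951
      vertex 0.000 0.000 0.000
    endloop
  endfacet
  facet normal 1.0000 0.0000 0.0000
    outer loop
      vertex 14.394 0.000 0.000
      vertex 14.394 29.779 0.000
      vertex 14.394 29.779 7.951
    endloop
  endfacet
  facet normal 1.0000 0.0000 0.0000
    outer loop
      vertex 14.394 0.000 0.000
      vertex 14.394 29.779 7.951
      vertex 14.394 0.000 7.951
    endloop
  endfacet
endsolid part

The G0 Z moves step by Δz≈1.136 mm. Every layer's G1 loop is the same polygon, so the solid is a straight extrusion of it from z=0 to z≈7.95. Closing with flat bottom and top caps and triangulating gives 12 facets — a rectangular box, roughly 14.4 × 29.8 mm footprint and 7.95 mm tall.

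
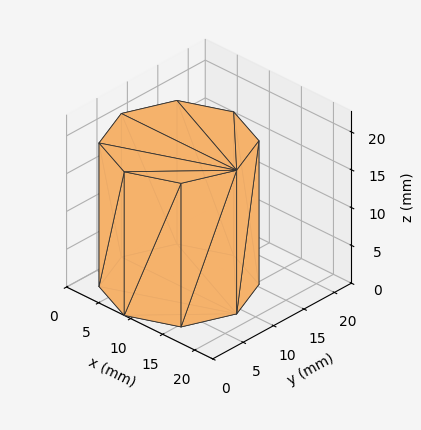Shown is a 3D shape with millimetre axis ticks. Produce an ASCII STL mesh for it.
Reading the render: the shape is a regular 8-sided prism (a cylinder approximated with 8 flat sides), circumscribed radius ≈ 9 mm, height ≈ 19 mm (dimensions read to the nearest mm from the axis ticks). For the STL, each face is triangulated and given an outward normal.

solid part
  facet normal 0.0000 0.0000 -1.0000
    outer loop
      vertex 9.0 18.0 0.0
      vertex 15.4 15.4 0.0
      vertex 18.0 9.0 0.0
    endloop
  endfacet
  facet normal 0.0000 0.0000 -1.0000
    outer loop
      vertex 2.6 15.4 0.0
      vertex 9.0 18.0 0.0
      vertex 18.0 9.0 0.0
    endloop
  endfacet
  facet normal 0.0000 0.0000 -1.0000
    outer loop
      vertex 0.0 9.0 0.0
      vertex 2.6 15.4 0.0
      vertex 18.0 9.0 0.0
    endloop
  endfacet
  facet normal 0.0000 0.0000 -1.0000
    outer loop
      vertex 2.6 2.6 0.0
      vertex 0.0 9.0 0.0
      vertex 18.0 9.0 0.0
    endloop
  endfacet
  facet normal 0.0000 0.0000 -1.0000
    outer loop
      vertex 9.0 0.0 0.0
      vertex 2.6 2.6 0.0
      vertex 18.0 9.0 0.0
    endloop
  endfacet
  facet normal 0.0000 0.0000 -1.0000
    outer loop
      vertex 15.4 2.6 0.0
      vertex 9.0 0.0 0.0
      vertex 18.0 9.0 0.0
    endloop
  endfacet
  facet normal 0.0000 0.0000 1.0000
    outer loop
      vertex 18.0 9.0 19.0
      vertex 15.4 15.4 19.0
      vertex 9.0 18.0 19.0
    endloop
  endfacet
  facet normal 0.0000 0.0000 1.0000
    outer loop
      vertex 18.0 9.0 19.0
      vertex 9.0 18.0 19.0
      vertex 2.6 15.4 19.0
    endloop
  endfacet
  facet normal 0.0000 0.0000 1.0000
    outer loop
      vertex 18.0 9.0 19.0
      vertex 2.6 15.4 19.0
      vertex 0.0 9.0 19.0
    endloop
  endfacet
  facet normal 0.0000 0.0000 1.0000
    outer loop
      vertex 18.0 9.0 19.0
      vertex 0.0 9.0 19.0
      vertex 2.6 2.6 19.0
    endloop
  endfacet
  facet normal 0.0000 0.0000 1.0000
    outer loop
      vertex 18.0 9.0 19.0
      vertex 2.6 2.6 19.0
      vertex 9.0 0.0 19.0
    endloop
  endfacet
  facet normal 0.0000 0.0000 1.0000
    outer loop
      vertex 18.0 9.0 19.0
      vertex 9.0 0.0 19.0
      vertex 15.4 2.6 19.0
    endloop
  endfacet
  facet normal 0.9265 0.3764 0.0000
    outer loop
      vertex 18.0 9.0 0.0
      vertex 15.4 15.4 0.0
      vertex 15.4 15.4 19.0
    endloop
  endfacet
  facet normal 0.9265 0.3764 0.0000
    outer loop
      vertex 18.0 9.0 0.0
      vertex 15.4 15.4 19.0
      vertex 18.0 9.0 19.0
    endloop
  endfacet
  facet normal 0.3764 0.9265 0.0000
    outer loop
      vertex 15.4 15.4 0.0
      vertex 9.0 18.0 0.0
      vertex 9.0 18.0 19.0
    endloop
  endfacet
  facet normal 0.3764 0.9265 0.0000
    outer loop
      vertex 15.4 15.4 0.0
      vertex 9.0 18.0 19.0
      vertex 15.4 15.4 19.0
    endloop
  endfacet
  facet normal -0.3764 0.9265 0.0000
    outer loop
      vertex 9.0 18.0 0.0
      vertex 2.6 15.4 0.0
      vertex 2.6 15.4 19.0
    endloop
  endfacet
  facet normal -0.3764 0.9265 0.0000
    outer loop
      vertex 9.0 18.0 0.0
      vertex 2.6 15.4 19.0
      vertex 9.0 18.0 19.0
    endloop
  endfacet
  facet normal -0.9265 0.3764 0.0000
    outer loop
      vertex 2.6 15.4 0.0
      vertex 0.0 9.0 0.0
      vertex 0.0 9.0 19.0
    endloop
  endfacet
  facet normal -0.9265 0.3764 0.0000
    outer loop
      vertex 2.6 15.4 0.0
      vertex 0.0 9.0 19.0
      vertex 2.6 15.4 19.0
    endloop
  endfacet
  facet normal -0.9265 -0.3764 0.0000
    outer loop
      vertex 0.0 9.0 0.0
      vertex 2.6 2.6 0.0
      vertex 2.6 2.6 19.0
    endloop
  endfacet
  facet normal -0.9265 -0.3764 0.0000
    outer loop
      vertex 0.0 9.0 0.0
      vertex 2.6 2.6 19.0
      vertex 0.0 9.0 19.0
    endloop
  endfacet
  facet normal -0.3764 -0.9265 0.0000
    outer loop
      vertex 2.6 2.6 0.0
      vertex 9.0 0.0 0.0
      vertex 9.0 0.0 19.0
    endloop
  endfacet
  facet normal -0.3764 -0.9265 0.0000
    outer loop
      vertex 2.6 2.6 0.0
      vertex 9.0 0.0 19.0
      vertex 2.6 2.6 19.0
    endloop
  endfacet
  facet normal 0.3764 -0.9265 0.0000
    outer loop
      vertex 9.0 0.0 0.0
      vertex 15.4 2.6 0.0
      vertex 15.4 2.6 19.0
    endloop
  endfacet
  facet normal 0.3764 -0.9265 0.0000
    outer loop
      vertex 9.0 0.0 0.0
      vertex 15.4 2.6 19.0
      vertex 9.0 0.0 19.0
    endloop
  endfacet
  facet normal 0.9265 -0.3764 0.0000
    outer loop
      vertex 15.4 2.6 0.0
      vertex 18.0 9.0 0.0
      vertex 18.0 9.0 19.0
    endloop
  endfacet
  facet normal 0.9265 -0.3764 0.0000
    outer loop
      vertex 15.4 2.6 0.0
      vertex 18.0 9.0 19.0
      vertex 15.4 2.6 19.0
    endloop
  endfacet
endsolid part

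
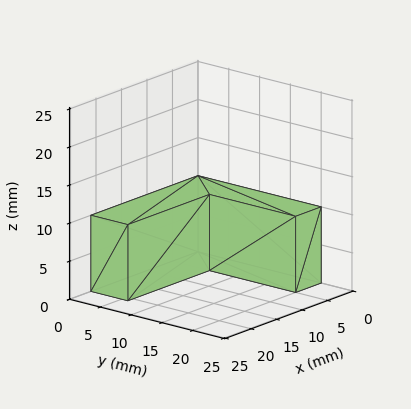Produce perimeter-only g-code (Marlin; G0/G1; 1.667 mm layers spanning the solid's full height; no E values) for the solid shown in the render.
Reading the render: the shape is an L-shaped prism: outer 21 × 20 mm, arm thicknesses ≈ 6 mm (horizontal) and 5 mm (vertical), extruded 10 mm in z (dimensions read to the nearest mm from the axis ticks). For the g-code, the solid's height is divided into equal slices at the stated Δz and each level perimeter traced with G1 moves after a G0 lift.

; perimeter-only toolpath
G21 ; units = mm
G90 ; absolute positioning
G28 ; home
; layer 1
G0 Z1.667
G0 X0.000 Y0.000
G1 X21.000 Y0.000
G1 X21.000 Y6.000
G1 X5.000 Y6.000
G1 X5.000 Y20.000
G1 X0.000 Y20.000
G1 X0.000 Y0.000
; layer 2
G0 Z3.333
G0 X0.000 Y0.000
G1 X21.000 Y0.000
G1 X21.000 Y6.000
G1 X5.000 Y6.000
G1 X5.000 Y20.000
G1 X0.000 Y20.000
G1 X0.000 Y0.000
; layer 3
G0 Z5.000
G0 X0.000 Y0.000
G1 X21.000 Y0.000
G1 X21.000 Y6.000
G1 X5.000 Y6.000
G1 X5.000 Y20.000
G1 X0.000 Y20.000
G1 X0.000 Y0.000
; layer 4
G0 Z6.667
G0 X0.000 Y0.000
G1 X21.000 Y0.000
G1 X21.000 Y6.000
G1 X5.000 Y6.000
G1 X5.000 Y20.000
G1 X0.000 Y20.000
G1 X0.000 Y0.000
; layer 5
G0 Z8.333
G0 X0.000 Y0.000
G1 X21.000 Y0.000
G1 X21.000 Y6.000
G1 X5.000 Y6.000
G1 X5.000 Y20.000
G1 X0.000 Y20.000
G1 X0.000 Y0.000
; layer 6
G0 Z10.000
G0 X0.000 Y0.000
G1 X21.000 Y0.000
G1 X21.000 Y6.000
G1 X5.000 Y6.000
G1 X5.000 Y20.000
G1 X0.000 Y20.000
G1 X0.000 Y0.000
M2 ; end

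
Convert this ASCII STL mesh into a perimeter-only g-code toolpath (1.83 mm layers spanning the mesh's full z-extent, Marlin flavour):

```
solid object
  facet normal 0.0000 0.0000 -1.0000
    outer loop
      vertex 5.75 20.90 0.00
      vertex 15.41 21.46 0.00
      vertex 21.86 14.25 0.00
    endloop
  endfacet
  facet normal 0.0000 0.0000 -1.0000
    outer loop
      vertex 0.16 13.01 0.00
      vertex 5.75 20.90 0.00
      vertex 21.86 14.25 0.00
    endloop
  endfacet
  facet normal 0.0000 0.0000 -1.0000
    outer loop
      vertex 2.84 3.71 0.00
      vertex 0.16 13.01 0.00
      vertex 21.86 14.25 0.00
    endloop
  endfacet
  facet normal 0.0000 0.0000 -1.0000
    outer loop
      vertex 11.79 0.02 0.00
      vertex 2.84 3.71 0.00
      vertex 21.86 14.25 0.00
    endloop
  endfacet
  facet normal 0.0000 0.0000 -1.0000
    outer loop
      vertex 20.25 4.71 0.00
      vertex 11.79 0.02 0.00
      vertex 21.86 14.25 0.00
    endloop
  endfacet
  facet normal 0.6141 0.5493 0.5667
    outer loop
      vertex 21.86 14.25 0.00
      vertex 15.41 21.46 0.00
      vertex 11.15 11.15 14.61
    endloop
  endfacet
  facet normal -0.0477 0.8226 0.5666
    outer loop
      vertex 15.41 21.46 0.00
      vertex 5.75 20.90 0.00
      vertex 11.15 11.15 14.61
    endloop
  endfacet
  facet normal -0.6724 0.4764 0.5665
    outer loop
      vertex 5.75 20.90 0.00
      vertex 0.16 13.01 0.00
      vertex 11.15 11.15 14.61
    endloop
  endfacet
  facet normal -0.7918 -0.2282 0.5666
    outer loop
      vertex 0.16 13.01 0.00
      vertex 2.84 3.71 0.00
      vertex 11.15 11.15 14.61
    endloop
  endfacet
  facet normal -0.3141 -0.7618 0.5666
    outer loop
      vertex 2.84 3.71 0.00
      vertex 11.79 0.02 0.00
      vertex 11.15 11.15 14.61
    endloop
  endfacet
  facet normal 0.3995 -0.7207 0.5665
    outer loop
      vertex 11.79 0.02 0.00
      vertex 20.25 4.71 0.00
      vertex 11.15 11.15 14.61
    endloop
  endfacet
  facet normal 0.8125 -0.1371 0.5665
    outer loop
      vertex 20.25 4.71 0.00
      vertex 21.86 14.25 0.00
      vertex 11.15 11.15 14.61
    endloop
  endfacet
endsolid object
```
; perimeter-only toolpath
G21 ; units = mm
G90 ; absolute positioning
G28 ; home
; layer 1
G0 Z1.83
G0 X20.52 Y13.86
G1 X14.88 Y20.17
G1 X6.42 Y19.68
G1 X1.53 Y12.78
G1 X3.88 Y4.64
G1 X11.71 Y1.41
G1 X19.11 Y5.51
G1 X20.52 Y13.86
; layer 2
G0 Z3.65
G0 X19.18 Y13.47
G1 X14.35 Y18.88
G1 X7.10 Y18.46
G1 X2.91 Y12.54
G1 X4.92 Y5.57
G1 X11.63 Y2.80
G1 X17.98 Y6.32
G1 X19.18 Y13.47
; layer 3
G0 Z5.48
G0 X17.84 Y13.09
G1 X13.81 Y17.59
G1 X7.78 Y17.24
G1 X4.28 Y12.31
G1 X5.96 Y6.50
G1 X11.55 Y4.19
G1 X16.84 Y7.12
G1 X17.84 Y13.09
; layer 4
G0 Z7.30
G0 X16.50 Y12.70
G1 X13.28 Y16.30
G1 X8.45 Y16.02
G1 X5.66 Y12.08
G1 X7.00 Y7.43
G1 X11.47 Y5.58
G1 X15.70 Y7.93
G1 X16.50 Y12.70
; layer 5
G0 Z9.13
G0 X15.17 Y12.31
G1 X12.75 Y15.02
G1 X9.12 Y14.81
G1 X7.03 Y11.85
G1 X8.03 Y8.36
G1 X11.39 Y6.98
G1 X14.56 Y8.73
G1 X15.17 Y12.31
; layer 6
G0 Z10.96
G0 X13.83 Y11.93
G1 X12.21 Y13.73
G1 X9.80 Y13.59
G1 X8.40 Y11.62
G1 X9.07 Y9.29
G1 X11.31 Y8.37
G1 X13.43 Y9.54
G1 X13.83 Y11.93
; layer 7
G0 Z12.78
G0 X12.49 Y11.54
G1 X11.68 Y12.44
G1 X10.47 Y12.37
G1 X9.78 Y11.38
G1 X10.11 Y10.22
G1 X11.23 Y9.76
G1 X12.29 Y10.34
G1 X12.49 Y11.54
M2 ; end

The solid is a regular 7-sided pyramid, base circumscribed radius ≈ 11.2 mm, apex at z ≈ 14.6 mm. Slicing at Δz = 1.83 mm — 8 equal slices spanning the solid's height, so layer i sits at z = i·h/8 — gives 7 non-empty perimeters. Each is a 7-segment closed polygon; G0 lifts to the layer z and rapids to the start vertex, then G1 traces the edges. The cross-section shrinks linearly with z (the slice at the apex is degenerate and omitted).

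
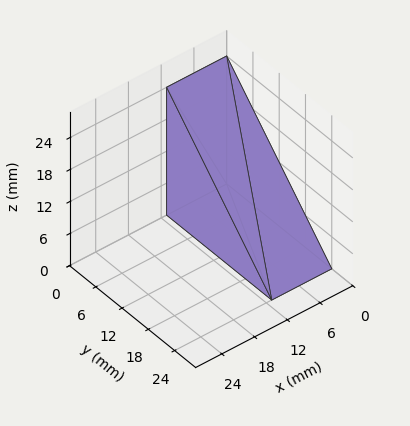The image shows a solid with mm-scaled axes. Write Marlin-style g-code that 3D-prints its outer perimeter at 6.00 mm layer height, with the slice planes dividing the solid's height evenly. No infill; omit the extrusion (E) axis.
Reading the render: the shape is a wedge (ramp): 11 × 24 mm base, rising to 24 mm along the y=0 edge and sloping linearly to z=0 at y=24 (dimensions read to the nearest mm from the axis ticks). For the g-code, the solid's height is divided into equal slices at the stated Δz and each level perimeter traced with G1 moves after a G0 lift.

; perimeter-only toolpath
G21 ; units = mm
G90 ; absolute positioning
G28 ; home
; layer 1
G0 Z6.00
G0 X0.00 Y0.00
G1 X11.00 Y0.00
G1 X11.00 Y18.00
G1 X0.00 Y18.00
G1 X0.00 Y0.00
; layer 2
G0 Z12.00
G0 X0.00 Y0.00
G1 X11.00 Y0.00
G1 X11.00 Y12.00
G1 X0.00 Y12.00
G1 X0.00 Y0.00
; layer 3
G0 Z18.00
G0 X0.00 Y0.00
G1 X11.00 Y0.00
G1 X11.00 Y6.00
G1 X0.00 Y6.00
G1 X0.00 Y0.00
M2 ; end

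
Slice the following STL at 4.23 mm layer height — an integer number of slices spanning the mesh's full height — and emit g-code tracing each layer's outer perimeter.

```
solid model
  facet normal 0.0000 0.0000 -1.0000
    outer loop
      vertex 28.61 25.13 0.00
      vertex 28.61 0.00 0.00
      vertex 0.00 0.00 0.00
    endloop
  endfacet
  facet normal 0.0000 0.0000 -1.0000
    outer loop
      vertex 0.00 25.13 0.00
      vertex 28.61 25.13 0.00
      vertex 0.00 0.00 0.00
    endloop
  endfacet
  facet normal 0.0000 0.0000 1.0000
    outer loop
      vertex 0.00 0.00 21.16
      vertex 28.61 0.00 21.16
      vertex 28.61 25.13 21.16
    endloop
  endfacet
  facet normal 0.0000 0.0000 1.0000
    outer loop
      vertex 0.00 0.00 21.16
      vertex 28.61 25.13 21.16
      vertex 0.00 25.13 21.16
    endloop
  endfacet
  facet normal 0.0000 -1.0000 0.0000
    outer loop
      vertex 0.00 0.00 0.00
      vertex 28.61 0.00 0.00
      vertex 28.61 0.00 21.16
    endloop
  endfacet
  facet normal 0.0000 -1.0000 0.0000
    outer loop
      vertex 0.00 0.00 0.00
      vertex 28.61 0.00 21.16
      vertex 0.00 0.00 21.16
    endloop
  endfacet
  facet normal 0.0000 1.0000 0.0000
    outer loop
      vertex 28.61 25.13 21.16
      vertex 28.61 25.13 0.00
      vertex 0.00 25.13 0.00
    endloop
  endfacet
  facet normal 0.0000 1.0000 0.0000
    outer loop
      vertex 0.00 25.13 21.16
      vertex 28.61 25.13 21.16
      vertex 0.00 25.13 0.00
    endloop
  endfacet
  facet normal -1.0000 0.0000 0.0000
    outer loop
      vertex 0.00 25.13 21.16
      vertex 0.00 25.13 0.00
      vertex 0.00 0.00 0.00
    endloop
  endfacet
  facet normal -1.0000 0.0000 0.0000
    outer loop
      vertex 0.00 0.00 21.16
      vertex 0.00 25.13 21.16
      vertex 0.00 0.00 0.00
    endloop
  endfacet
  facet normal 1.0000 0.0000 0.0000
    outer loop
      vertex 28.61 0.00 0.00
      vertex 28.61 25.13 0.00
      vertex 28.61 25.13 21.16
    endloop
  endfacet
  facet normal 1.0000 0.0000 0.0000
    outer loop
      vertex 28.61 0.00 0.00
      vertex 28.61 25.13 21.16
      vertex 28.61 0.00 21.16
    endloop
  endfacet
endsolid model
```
; perimeter-only toolpath
G21 ; units = mm
G90 ; absolute positioning
G28 ; home
; layer 1
G0 Z4.23
G0 X0.00 Y0.00
G1 X28.61 Y0.00
G1 X28.61 Y25.13
G1 X0.00 Y25.13
G1 X0.00 Y0.00
; layer 2
G0 Z8.46
G0 X0.00 Y0.00
G1 X28.61 Y0.00
G1 X28.61 Y25.13
G1 X0.00 Y25.13
G1 X0.00 Y0.00
; layer 3
G0 Z12.70
G0 X0.00 Y0.00
G1 X28.61 Y0.00
G1 X28.61 Y25.13
G1 X0.00 Y25.13
G1 X0.00 Y0.00
; layer 4
G0 Z16.93
G0 X0.00 Y0.00
G1 X28.61 Y0.00
G1 X28.61 Y25.13
G1 X0.00 Y25.13
G1 X0.00 Y0.00
; layer 5
G0 Z21.16
G0 X0.00 Y0.00
G1 X28.61 Y0.00
G1 X28.61 Y25.13
G1 X0.00 Y25.13
G1 X0.00 Y0.00
M2 ; end

The solid is a rectangular box, roughly 28.6 × 25.1 mm footprint and 21.2 mm tall. Slicing at Δz = 4.23 mm — 5 equal slices spanning the solid's height, so layer i sits at z = i·h/5 — gives 5 non-empty perimeters. Each is a 4-segment closed polygon; G0 lifts to the layer z and rapids to the start vertex, then G1 traces the edges.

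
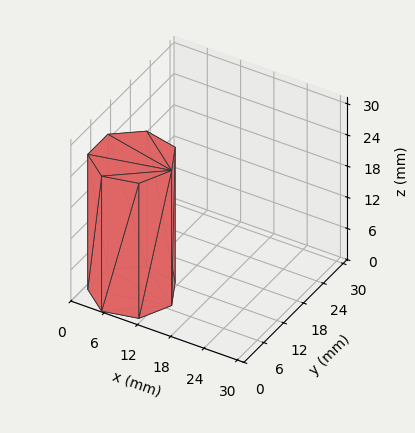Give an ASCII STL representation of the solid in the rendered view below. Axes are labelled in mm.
Reading the render: the shape is a regular 7-sided prism (a cylinder approximated with 7 flat sides), circumscribed radius ≈ 7 mm, height ≈ 26 mm (dimensions read to the nearest mm from the axis ticks). For the STL, each face is triangulated and given an outward normal.

solid part
  facet normal 0.0000 0.0000 -1.0000
    outer loop
      vertex 5.44 13.82 0.00
      vertex 11.36 12.47 0.00
      vertex 14.00 7.00 0.00
    endloop
  endfacet
  facet normal 0.0000 0.0000 -1.0000
    outer loop
      vertex 0.69 10.04 0.00
      vertex 5.44 13.82 0.00
      vertex 14.00 7.00 0.00
    endloop
  endfacet
  facet normal 0.0000 0.0000 -1.0000
    outer loop
      vertex 0.69 3.96 0.00
      vertex 0.69 10.04 0.00
      vertex 14.00 7.00 0.00
    endloop
  endfacet
  facet normal 0.0000 0.0000 -1.0000
    outer loop
      vertex 5.44 0.18 0.00
      vertex 0.69 3.96 0.00
      vertex 14.00 7.00 0.00
    endloop
  endfacet
  facet normal 0.0000 0.0000 -1.0000
    outer loop
      vertex 11.36 1.53 0.00
      vertex 5.44 0.18 0.00
      vertex 14.00 7.00 0.00
    endloop
  endfacet
  facet normal 0.0000 0.0000 1.0000
    outer loop
      vertex 14.00 7.00 26.00
      vertex 11.36 12.47 26.00
      vertex 5.44 13.82 26.00
    endloop
  endfacet
  facet normal 0.0000 0.0000 1.0000
    outer loop
      vertex 14.00 7.00 26.00
      vertex 5.44 13.82 26.00
      vertex 0.69 10.04 26.00
    endloop
  endfacet
  facet normal 0.0000 0.0000 1.0000
    outer loop
      vertex 14.00 7.00 26.00
      vertex 0.69 10.04 26.00
      vertex 0.69 3.96 26.00
    endloop
  endfacet
  facet normal 0.0000 0.0000 1.0000
    outer loop
      vertex 14.00 7.00 26.00
      vertex 0.69 3.96 26.00
      vertex 5.44 0.18 26.00
    endloop
  endfacet
  facet normal 0.0000 0.0000 1.0000
    outer loop
      vertex 14.00 7.00 26.00
      vertex 5.44 0.18 26.00
      vertex 11.36 1.53 26.00
    endloop
  endfacet
  facet normal 0.9006 0.4347 0.0000
    outer loop
      vertex 14.00 7.00 0.00
      vertex 11.36 12.47 0.00
      vertex 11.36 12.47 26.00
    endloop
  endfacet
  facet normal 0.9006 0.4347 0.0000
    outer loop
      vertex 14.00 7.00 0.00
      vertex 11.36 12.47 26.00
      vertex 14.00 7.00 26.00
    endloop
  endfacet
  facet normal 0.2223 0.9750 0.0000
    outer loop
      vertex 11.36 12.47 0.00
      vertex 5.44 13.82 0.00
      vertex 5.44 13.82 26.00
    endloop
  endfacet
  facet normal 0.2223 0.9750 0.0000
    outer loop
      vertex 11.36 12.47 0.00
      vertex 5.44 13.82 26.00
      vertex 11.36 12.47 26.00
    endloop
  endfacet
  facet normal -0.6227 0.7825 0.0000
    outer loop
      vertex 5.44 13.82 0.00
      vertex 0.69 10.04 0.00
      vertex 0.69 10.04 26.00
    endloop
  endfacet
  facet normal -0.6227 0.7825 0.0000
    outer loop
      vertex 5.44 13.82 0.00
      vertex 0.69 10.04 26.00
      vertex 5.44 13.82 26.00
    endloop
  endfacet
  facet normal -1.0000 0.0000 0.0000
    outer loop
      vertex 0.69 10.04 0.00
      vertex 0.69 3.96 0.00
      vertex 0.69 3.96 26.00
    endloop
  endfacet
  facet normal -1.0000 0.0000 0.0000
    outer loop
      vertex 0.69 10.04 0.00
      vertex 0.69 3.96 26.00
      vertex 0.69 10.04 26.00
    endloop
  endfacet
  facet normal -0.6227 -0.7825 0.0000
    outer loop
      vertex 0.69 3.96 0.00
      vertex 5.44 0.18 0.00
      vertex 5.44 0.18 26.00
    endloop
  endfacet
  facet normal -0.6227 -0.7825 0.0000
    outer loop
      vertex 0.69 3.96 0.00
      vertex 5.44 0.18 26.00
      vertex 0.69 3.96 26.00
    endloop
  endfacet
  facet normal 0.2223 -0.9750 0.0000
    outer loop
      vertex 5.44 0.18 0.00
      vertex 11.36 1.53 0.00
      vertex 11.36 1.53 26.00
    endloop
  endfacet
  facet normal 0.2223 -0.9750 0.0000
    outer loop
      vertex 5.44 0.18 0.00
      vertex 11.36 1.53 26.00
      vertex 5.44 0.18 26.00
    endloop
  endfacet
  facet normal 0.9006 -0.4347 0.0000
    outer loop
      vertex 11.36 1.53 0.00
      vertex 14.00 7.00 0.00
      vertex 14.00 7.00 26.00
    endloop
  endfacet
  facet normal 0.9006 -0.4347 0.0000
    outer loop
      vertex 11.36 1.53 0.00
      vertex 14.00 7.00 26.00
      vertex 11.36 1.53 26.00
    endloop
  endfacet
endsolid part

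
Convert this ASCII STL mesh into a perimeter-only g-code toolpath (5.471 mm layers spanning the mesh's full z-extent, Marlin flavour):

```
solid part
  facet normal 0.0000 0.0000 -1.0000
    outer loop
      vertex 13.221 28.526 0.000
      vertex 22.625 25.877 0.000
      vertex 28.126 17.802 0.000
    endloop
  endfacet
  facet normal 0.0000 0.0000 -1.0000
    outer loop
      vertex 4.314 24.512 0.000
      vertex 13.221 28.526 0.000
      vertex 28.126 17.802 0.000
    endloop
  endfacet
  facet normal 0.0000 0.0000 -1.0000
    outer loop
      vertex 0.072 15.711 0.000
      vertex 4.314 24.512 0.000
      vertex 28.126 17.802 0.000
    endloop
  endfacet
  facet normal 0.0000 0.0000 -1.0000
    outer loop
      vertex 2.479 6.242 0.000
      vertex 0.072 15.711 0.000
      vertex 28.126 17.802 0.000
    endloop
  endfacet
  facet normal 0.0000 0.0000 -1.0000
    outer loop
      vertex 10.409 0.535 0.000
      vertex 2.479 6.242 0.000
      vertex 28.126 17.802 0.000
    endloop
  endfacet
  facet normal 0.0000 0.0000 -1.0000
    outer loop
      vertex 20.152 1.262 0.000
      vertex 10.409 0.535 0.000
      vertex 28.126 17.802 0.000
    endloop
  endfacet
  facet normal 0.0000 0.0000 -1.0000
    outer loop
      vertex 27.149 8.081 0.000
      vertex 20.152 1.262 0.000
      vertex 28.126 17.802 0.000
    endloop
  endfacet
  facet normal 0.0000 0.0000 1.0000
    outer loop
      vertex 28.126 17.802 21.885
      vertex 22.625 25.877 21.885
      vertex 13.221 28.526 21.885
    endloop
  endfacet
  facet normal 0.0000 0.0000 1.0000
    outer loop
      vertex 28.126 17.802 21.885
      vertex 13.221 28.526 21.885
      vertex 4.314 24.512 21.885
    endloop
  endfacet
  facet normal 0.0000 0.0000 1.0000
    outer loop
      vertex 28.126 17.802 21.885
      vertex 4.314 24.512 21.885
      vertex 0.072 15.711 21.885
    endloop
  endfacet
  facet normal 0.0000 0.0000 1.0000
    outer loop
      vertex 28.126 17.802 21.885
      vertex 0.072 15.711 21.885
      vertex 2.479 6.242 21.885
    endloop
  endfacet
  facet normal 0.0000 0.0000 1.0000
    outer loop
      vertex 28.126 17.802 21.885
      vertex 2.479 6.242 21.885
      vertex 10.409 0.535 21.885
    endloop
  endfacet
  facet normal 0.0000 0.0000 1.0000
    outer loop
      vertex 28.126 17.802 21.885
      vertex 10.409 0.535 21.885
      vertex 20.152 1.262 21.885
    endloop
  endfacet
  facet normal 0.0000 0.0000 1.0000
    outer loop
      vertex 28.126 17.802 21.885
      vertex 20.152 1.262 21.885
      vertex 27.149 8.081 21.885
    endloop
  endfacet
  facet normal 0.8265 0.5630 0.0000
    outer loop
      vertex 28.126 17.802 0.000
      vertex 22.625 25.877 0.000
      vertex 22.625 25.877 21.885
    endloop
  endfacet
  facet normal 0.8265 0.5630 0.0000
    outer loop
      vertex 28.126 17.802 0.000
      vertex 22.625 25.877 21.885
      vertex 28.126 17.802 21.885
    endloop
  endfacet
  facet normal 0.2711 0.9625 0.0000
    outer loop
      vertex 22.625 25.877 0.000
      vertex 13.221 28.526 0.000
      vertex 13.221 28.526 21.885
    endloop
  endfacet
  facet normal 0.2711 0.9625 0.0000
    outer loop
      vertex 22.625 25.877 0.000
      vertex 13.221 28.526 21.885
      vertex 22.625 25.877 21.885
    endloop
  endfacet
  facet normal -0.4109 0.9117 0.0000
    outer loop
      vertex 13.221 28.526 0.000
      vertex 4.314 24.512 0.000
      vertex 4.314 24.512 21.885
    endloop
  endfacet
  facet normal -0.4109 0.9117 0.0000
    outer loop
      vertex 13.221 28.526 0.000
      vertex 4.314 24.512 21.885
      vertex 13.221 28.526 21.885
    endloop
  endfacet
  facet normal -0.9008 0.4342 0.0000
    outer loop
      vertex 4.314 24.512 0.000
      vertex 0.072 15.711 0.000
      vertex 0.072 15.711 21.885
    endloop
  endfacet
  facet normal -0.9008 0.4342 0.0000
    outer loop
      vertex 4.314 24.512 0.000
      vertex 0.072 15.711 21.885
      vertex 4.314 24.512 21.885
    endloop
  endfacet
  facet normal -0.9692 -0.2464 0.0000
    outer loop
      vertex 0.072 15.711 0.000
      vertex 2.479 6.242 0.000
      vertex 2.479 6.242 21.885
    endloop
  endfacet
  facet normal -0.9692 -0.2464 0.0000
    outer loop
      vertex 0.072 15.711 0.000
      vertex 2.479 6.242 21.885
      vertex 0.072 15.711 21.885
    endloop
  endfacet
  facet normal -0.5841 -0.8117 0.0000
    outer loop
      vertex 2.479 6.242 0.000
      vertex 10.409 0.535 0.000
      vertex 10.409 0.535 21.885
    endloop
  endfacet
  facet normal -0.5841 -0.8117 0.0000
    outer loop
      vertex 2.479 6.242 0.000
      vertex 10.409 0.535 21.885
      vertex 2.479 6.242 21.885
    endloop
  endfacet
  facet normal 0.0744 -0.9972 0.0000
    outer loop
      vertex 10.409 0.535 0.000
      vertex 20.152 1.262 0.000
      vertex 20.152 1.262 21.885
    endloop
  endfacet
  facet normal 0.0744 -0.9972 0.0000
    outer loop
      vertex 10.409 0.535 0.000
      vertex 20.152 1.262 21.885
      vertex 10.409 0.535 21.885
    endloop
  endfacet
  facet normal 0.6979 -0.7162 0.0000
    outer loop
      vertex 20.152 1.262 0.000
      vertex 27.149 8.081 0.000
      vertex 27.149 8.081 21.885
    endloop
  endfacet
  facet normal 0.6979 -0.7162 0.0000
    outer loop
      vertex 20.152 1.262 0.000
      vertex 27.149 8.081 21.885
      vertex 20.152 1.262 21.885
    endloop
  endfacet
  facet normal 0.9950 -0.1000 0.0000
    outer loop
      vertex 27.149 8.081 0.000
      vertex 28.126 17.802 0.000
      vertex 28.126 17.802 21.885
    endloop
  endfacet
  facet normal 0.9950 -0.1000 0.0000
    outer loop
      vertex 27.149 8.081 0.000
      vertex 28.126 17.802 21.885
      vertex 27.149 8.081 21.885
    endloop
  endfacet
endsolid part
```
; perimeter-only toolpath
G21 ; units = mm
G90 ; absolute positioning
G28 ; home
; layer 1
G0 Z5.471
G0 X28.126 Y17.802
G1 X22.625 Y25.877
G1 X13.221 Y28.526
G1 X4.314 Y24.512
G1 X0.072 Y15.711
G1 X2.479 Y6.242
G1 X10.409 Y0.535
G1 X20.152 Y1.262
G1 X27.149 Y8.081
G1 X28.126 Y17.802
; layer 2
G0 Z10.943
G0 X28.126 Y17.802
G1 X22.625 Y25.877
G1 X13.221 Y28.526
G1 X4.314 Y24.512
G1 X0.072 Y15.711
G1 X2.479 Y6.242
G1 X10.409 Y0.535
G1 X20.152 Y1.262
G1 X27.149 Y8.081
G1 X28.126 Y17.802
; layer 3
G0 Z16.414
G0 X28.126 Y17.802
G1 X22.625 Y25.877
G1 X13.221 Y28.526
G1 X4.314 Y24.512
G1 X0.072 Y15.711
G1 X2.479 Y6.242
G1 X10.409 Y0.535
G1 X20.152 Y1.262
G1 X27.149 Y8.081
G1 X28.126 Y17.802
; layer 4
G0 Z21.885
G0 X28.126 Y17.802
G1 X22.625 Y25.877
G1 X13.221 Y28.526
G1 X4.314 Y24.512
G1 X0.072 Y15.711
G1 X2.479 Y6.242
G1 X10.409 Y0.535
G1 X20.152 Y1.262
G1 X27.149 Y8.081
G1 X28.126 Y17.802
M2 ; end

The solid is a regular 9-sided prism (a cylinder approximated with 9 flat sides), circumscribed radius ≈ 14.3 mm, height ≈ 21.9 mm. Slicing at Δz = 5.471 mm — 4 equal slices spanning the solid's height, so layer i sits at z = i·h/4 — gives 4 non-empty perimeters. Each is a 9-segment closed polygon; G0 lifts to the layer z and rapids to the start vertex, then G1 traces the edges.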